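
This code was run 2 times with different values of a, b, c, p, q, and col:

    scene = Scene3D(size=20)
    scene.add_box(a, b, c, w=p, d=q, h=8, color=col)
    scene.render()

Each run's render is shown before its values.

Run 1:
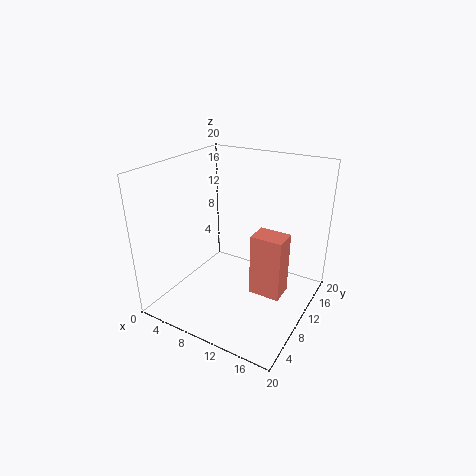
a = 14, b = 6, c = 5, p = 4, q = 3, col = 'salmon'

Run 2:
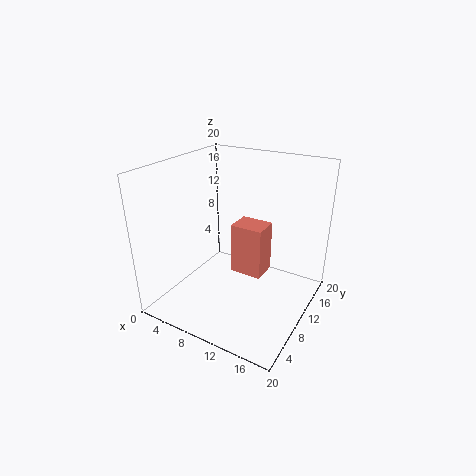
a = 7, b = 13, c = 2, p = 5, q = 4, col = 'salmon'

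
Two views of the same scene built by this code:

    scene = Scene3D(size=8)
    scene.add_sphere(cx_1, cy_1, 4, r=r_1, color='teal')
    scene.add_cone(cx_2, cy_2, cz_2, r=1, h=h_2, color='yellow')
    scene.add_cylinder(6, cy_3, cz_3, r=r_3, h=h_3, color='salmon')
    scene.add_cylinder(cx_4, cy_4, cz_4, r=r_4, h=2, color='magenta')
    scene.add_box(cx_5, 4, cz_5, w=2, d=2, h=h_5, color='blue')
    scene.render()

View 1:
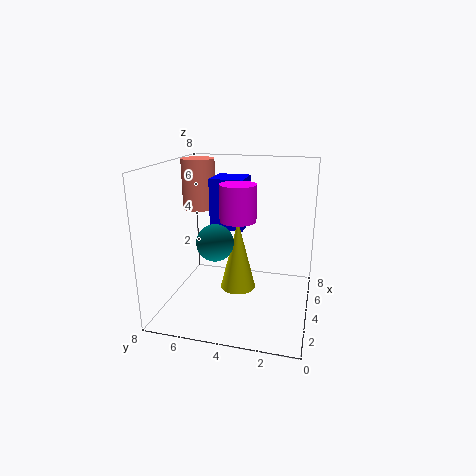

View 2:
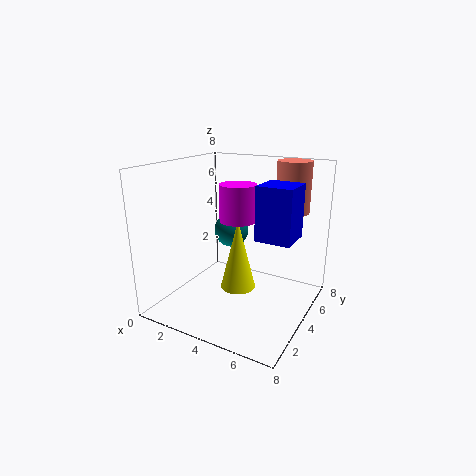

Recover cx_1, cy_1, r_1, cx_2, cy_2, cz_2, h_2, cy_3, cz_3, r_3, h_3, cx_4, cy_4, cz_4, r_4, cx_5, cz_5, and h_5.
cx_1 = 3
cy_1 = 5
r_1 = 1
cx_2 = 4
cy_2 = 4
cz_2 = 1
h_2 = 4
cy_3 = 7
cz_3 = 5
r_3 = 1
h_3 = 3
cx_4 = 4
cy_4 = 4
cz_4 = 5
r_4 = 1
cx_5 = 5
cz_5 = 4
h_5 = 3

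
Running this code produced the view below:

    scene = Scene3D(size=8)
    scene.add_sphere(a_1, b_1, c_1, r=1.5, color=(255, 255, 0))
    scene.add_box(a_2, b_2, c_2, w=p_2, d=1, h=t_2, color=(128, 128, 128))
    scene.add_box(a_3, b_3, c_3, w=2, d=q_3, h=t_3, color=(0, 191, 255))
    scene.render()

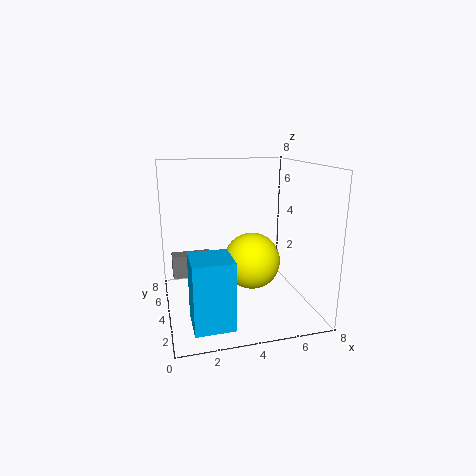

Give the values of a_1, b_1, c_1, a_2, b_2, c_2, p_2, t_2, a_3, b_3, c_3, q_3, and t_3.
a_1 = 4.5; b_1 = 3; c_1 = 3; a_2 = 0.5; b_2 = 7; c_2 = 0.5; p_2 = 2.5; t_2 = 1.5; a_3 = 1; b_3 = 0.5; c_3 = 0.5; q_3 = 2; t_3 = 3.5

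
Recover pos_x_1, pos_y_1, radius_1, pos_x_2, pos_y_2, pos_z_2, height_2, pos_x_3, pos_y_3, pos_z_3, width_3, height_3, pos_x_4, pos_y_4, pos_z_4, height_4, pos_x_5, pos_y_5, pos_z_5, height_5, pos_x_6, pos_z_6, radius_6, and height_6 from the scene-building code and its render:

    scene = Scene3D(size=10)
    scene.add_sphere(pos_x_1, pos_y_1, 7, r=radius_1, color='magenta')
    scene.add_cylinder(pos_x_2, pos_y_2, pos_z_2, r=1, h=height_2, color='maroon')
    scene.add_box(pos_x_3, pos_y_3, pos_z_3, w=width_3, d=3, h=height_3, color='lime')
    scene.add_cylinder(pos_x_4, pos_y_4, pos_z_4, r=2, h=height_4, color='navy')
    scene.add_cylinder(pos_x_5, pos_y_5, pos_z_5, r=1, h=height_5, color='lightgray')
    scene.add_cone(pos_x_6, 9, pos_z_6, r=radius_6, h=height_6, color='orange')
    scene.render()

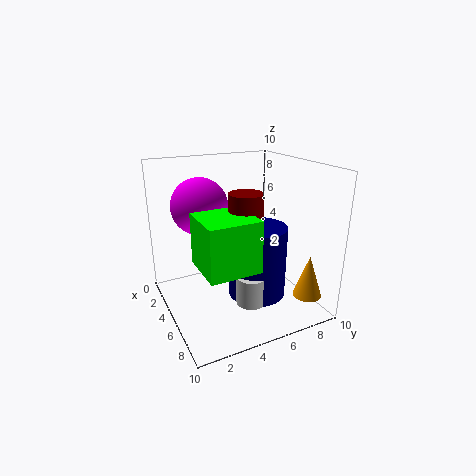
pos_x_1 = 3; pos_y_1 = 3; radius_1 = 2; pos_x_2 = 8; pos_y_2 = 4; pos_z_2 = 6; height_2 = 3; pos_x_3 = 7; pos_y_3 = 1; pos_z_3 = 5; width_3 = 3; height_3 = 3; pos_x_4 = 6; pos_y_4 = 6; pos_z_4 = 1; height_4 = 5; pos_x_5 = 7; pos_y_5 = 5; pos_z_5 = 1; height_5 = 2; pos_x_6 = 8; pos_z_6 = 1; radius_6 = 1; height_6 = 3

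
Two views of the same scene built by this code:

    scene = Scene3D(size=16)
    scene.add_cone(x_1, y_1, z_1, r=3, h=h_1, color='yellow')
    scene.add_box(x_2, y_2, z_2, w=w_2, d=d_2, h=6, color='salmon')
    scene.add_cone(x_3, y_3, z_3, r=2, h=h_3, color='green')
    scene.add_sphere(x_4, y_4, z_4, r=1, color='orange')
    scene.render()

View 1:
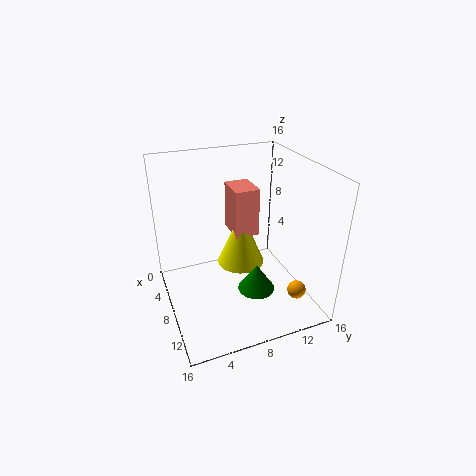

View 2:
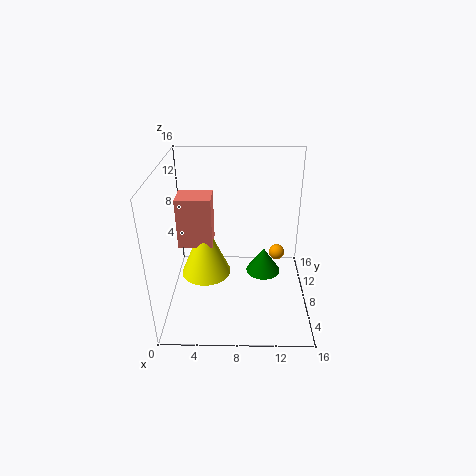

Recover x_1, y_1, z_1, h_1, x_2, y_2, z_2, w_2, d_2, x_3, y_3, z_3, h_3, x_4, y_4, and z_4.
x_1 = 4
y_1 = 10
z_1 = 2
h_1 = 7
x_2 = 1
y_2 = 9
z_2 = 6
w_2 = 4
d_2 = 3
x_3 = 11
y_3 = 9
z_3 = 3
h_3 = 3
x_4 = 13
y_4 = 13
z_4 = 3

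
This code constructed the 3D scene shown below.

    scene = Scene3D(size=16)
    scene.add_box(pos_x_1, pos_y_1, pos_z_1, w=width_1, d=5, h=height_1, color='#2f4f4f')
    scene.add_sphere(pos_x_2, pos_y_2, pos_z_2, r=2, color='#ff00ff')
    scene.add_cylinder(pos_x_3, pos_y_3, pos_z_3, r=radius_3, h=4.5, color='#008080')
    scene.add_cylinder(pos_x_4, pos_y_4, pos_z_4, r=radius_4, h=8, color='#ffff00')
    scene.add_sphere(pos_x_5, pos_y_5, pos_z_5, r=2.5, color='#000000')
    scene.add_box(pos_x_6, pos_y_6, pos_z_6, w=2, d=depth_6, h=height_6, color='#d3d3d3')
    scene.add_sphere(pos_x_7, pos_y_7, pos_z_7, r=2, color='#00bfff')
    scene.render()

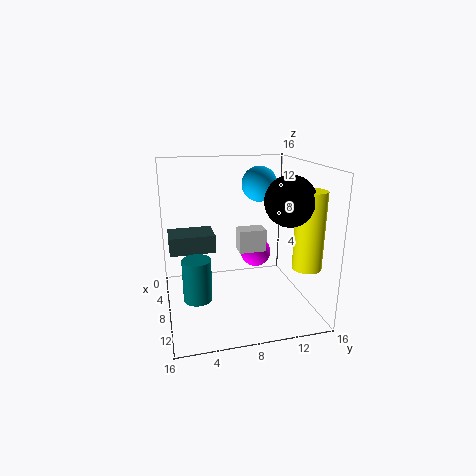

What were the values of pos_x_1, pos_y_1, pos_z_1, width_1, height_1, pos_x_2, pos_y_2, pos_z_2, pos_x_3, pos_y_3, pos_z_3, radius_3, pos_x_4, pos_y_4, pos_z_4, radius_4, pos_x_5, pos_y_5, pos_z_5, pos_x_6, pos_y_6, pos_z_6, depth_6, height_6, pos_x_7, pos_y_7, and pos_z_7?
pos_x_1 = 4.5, pos_y_1 = 0.5, pos_z_1 = 6.5, width_1 = 3.5, height_1 = 2, pos_x_2 = 2, pos_y_2 = 12, pos_z_2 = 3.5, pos_x_3 = 10.5, pos_y_3 = 3, pos_z_3 = 2.5, radius_3 = 1.5, pos_x_4 = 13, pos_y_4 = 14, pos_z_4 = 6, radius_4 = 1.5, pos_x_5 = 12.5, pos_y_5 = 12, pos_z_5 = 13, pos_x_6 = 7, pos_y_6 = 8, pos_z_6 = 6.5, depth_6 = 3, height_6 = 2.5, pos_x_7 = 6, pos_y_7 = 11, pos_z_7 = 13.5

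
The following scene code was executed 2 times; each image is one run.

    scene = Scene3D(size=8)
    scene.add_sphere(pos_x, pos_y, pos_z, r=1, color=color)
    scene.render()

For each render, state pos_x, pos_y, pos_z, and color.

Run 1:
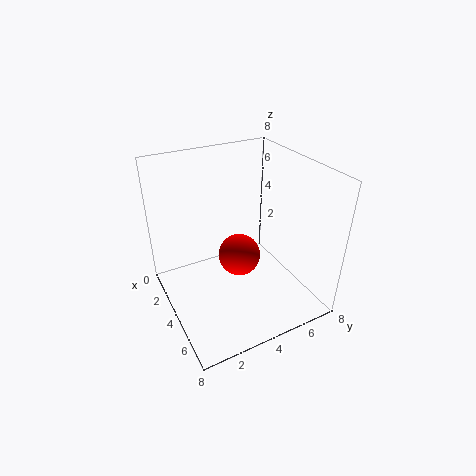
pos_x = 6
pos_y = 3
pos_z = 4.5
color = 'red'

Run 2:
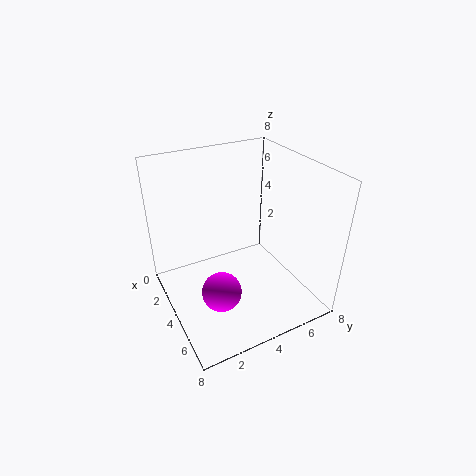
pos_x = 6
pos_y = 2
pos_z = 2.5
color = 'magenta'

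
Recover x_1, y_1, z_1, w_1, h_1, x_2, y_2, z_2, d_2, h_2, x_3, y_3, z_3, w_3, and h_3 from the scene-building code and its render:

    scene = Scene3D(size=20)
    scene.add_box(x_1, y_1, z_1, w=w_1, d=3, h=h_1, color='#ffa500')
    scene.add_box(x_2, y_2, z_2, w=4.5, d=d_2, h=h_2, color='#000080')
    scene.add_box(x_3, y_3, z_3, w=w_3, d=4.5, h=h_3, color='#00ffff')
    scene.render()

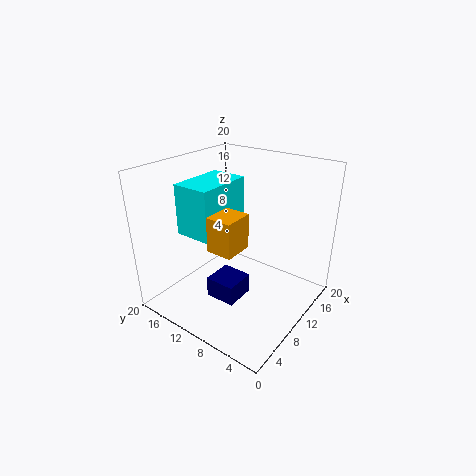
x_1 = 1
y_1 = 4.5
z_1 = 13
w_1 = 3.5
h_1 = 4
x_2 = 7
y_2 = 9
z_2 = 0.5
d_2 = 4.5
h_2 = 3
x_3 = 1.5
y_3 = 8
z_3 = 13.5
w_3 = 7
h_3 = 6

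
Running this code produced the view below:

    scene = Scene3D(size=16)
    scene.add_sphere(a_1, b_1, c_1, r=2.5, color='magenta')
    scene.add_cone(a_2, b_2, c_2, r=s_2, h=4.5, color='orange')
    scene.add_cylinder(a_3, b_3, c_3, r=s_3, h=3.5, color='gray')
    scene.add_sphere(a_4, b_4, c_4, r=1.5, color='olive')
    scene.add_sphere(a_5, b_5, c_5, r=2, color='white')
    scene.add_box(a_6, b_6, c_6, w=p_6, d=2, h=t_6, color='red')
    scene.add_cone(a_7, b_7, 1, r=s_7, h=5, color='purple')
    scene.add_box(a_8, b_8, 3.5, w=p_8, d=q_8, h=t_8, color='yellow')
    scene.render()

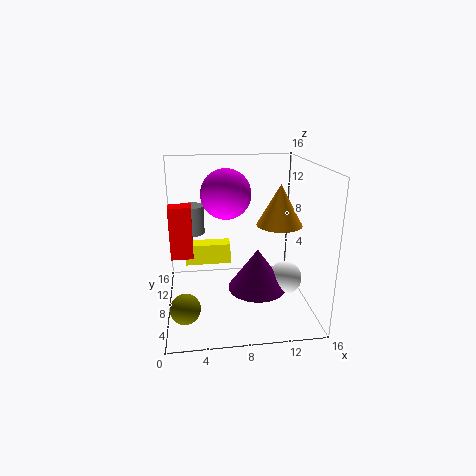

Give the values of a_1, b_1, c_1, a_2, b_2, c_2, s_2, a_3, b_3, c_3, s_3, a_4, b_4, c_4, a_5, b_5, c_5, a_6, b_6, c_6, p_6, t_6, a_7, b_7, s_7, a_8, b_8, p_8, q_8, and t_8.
a_1 = 6.5
b_1 = 6
c_1 = 13.5
a_2 = 12.5
b_2 = 7.5
c_2 = 9.5
s_2 = 2.5
a_3 = 3
b_3 = 13
c_3 = 7
s_3 = 1.5
a_4 = 2
b_4 = 2.5
c_4 = 3
a_5 = 14
b_5 = 9
c_5 = 2
a_6 = 0.5
b_6 = 8.5
c_6 = 5.5
p_6 = 2.5
t_6 = 6
a_7 = 10.5
b_7 = 9
s_7 = 3.5
a_8 = 2
b_8 = 11
p_8 = 5.5
q_8 = 2
t_8 = 2.5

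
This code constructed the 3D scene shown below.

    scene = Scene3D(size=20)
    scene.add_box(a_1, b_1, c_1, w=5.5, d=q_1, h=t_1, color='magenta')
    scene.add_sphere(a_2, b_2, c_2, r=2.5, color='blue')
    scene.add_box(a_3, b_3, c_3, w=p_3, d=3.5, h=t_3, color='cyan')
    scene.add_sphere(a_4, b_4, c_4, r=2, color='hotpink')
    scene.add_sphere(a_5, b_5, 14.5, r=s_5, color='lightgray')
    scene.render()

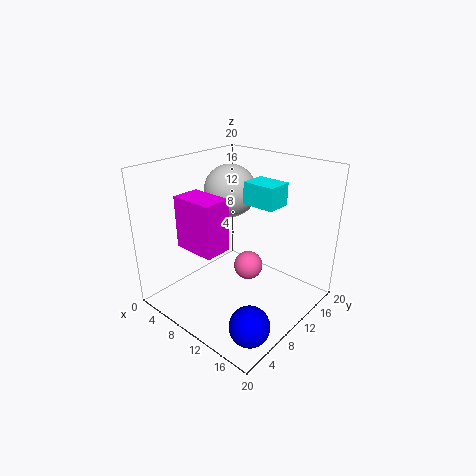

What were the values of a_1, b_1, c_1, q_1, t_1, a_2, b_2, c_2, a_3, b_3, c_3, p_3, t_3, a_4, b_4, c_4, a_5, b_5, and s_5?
a_1 = 7; b_1 = 2; c_1 = 11; q_1 = 3.5; t_1 = 6.5; a_2 = 17.5; b_2 = 3.5; c_2 = 3; a_3 = 10.5; b_3 = 10.5; c_3 = 15; p_3 = 4.5; t_3 = 3; a_4 = 11.5; b_4 = 10.5; c_4 = 6; a_5 = 4.5; b_5 = 14.5; s_5 = 4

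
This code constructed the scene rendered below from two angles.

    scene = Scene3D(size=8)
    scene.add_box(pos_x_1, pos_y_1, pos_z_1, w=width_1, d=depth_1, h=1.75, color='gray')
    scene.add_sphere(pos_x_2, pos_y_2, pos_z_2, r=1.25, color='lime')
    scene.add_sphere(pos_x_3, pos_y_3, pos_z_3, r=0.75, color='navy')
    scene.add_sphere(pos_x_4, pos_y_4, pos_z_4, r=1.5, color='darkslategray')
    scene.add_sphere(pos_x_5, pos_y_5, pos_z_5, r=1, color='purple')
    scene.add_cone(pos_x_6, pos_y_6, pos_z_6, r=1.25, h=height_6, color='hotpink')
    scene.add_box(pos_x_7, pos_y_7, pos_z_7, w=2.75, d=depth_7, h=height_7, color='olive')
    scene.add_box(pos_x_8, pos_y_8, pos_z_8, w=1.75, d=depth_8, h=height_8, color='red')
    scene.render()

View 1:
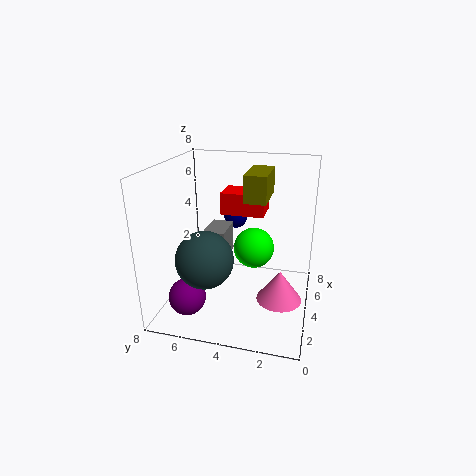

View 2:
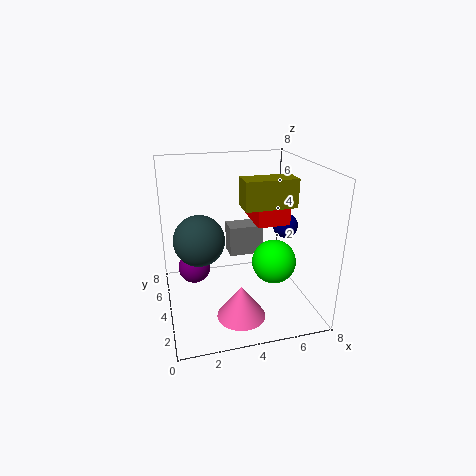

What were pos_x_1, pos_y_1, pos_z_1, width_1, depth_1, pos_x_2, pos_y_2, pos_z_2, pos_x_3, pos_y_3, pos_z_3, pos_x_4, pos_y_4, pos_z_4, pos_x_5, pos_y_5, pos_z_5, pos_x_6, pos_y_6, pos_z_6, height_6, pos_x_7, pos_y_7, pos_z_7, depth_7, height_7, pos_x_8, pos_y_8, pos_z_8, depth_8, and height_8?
pos_x_1 = 3.75; pos_y_1 = 4.75; pos_z_1 = 2.5; width_1 = 2; depth_1 = 1.25; pos_x_2 = 6; pos_y_2 = 3.5; pos_z_2 = 2.5; pos_x_3 = 7.25; pos_y_3 = 5; pos_z_3 = 4; pos_x_4 = 2; pos_y_4 = 5.25; pos_z_4 = 3.5; pos_x_5 = 1.75; pos_y_5 = 6.25; pos_z_5 = 1.25; pos_x_6 = 3.5; pos_y_6 = 1.5; pos_z_6 = 0.75; height_6 = 1.75; pos_x_7 = 4; pos_y_7 = 2.5; pos_z_7 = 6; depth_7 = 1.25; height_7 = 1.5; pos_x_8 = 4.75; pos_y_8 = 2.75; pos_z_8 = 5; depth_8 = 2.5; height_8 = 1.25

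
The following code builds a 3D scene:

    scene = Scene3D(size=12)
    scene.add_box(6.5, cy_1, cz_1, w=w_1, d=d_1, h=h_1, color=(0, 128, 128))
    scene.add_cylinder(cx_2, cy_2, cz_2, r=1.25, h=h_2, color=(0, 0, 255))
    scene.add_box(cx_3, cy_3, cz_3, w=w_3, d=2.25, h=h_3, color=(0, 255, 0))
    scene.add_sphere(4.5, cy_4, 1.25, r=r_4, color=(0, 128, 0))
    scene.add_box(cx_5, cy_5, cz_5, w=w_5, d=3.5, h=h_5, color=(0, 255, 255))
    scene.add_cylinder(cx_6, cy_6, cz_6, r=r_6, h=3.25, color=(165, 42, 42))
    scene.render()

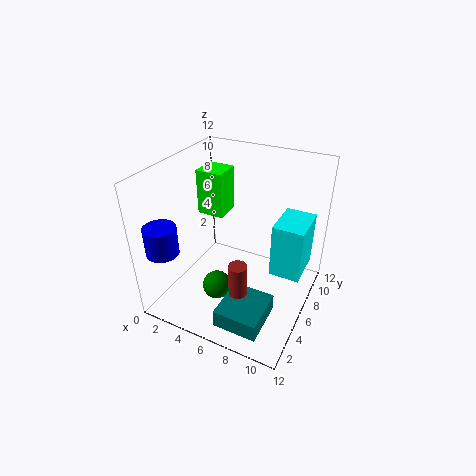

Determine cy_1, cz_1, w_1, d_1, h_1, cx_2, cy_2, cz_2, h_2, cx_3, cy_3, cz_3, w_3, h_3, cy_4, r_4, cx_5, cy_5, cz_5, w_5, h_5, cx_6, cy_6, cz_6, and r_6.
cy_1 = 0.75, cz_1 = 1, w_1 = 3.5, d_1 = 3.75, h_1 = 1.5, cx_2 = 2, cy_2 = 1.25, cz_2 = 6.25, h_2 = 2.25, cx_3 = 2.25, cy_3 = 6, cz_3 = 7.5, w_3 = 2.25, h_3 = 3.75, cy_4 = 4.75, r_4 = 1.25, cx_5 = 9, cy_5 = 5.75, cz_5 = 3.5, w_5 = 2.5, h_5 = 4.5, cx_6 = 7.25, cy_6 = 3.5, cz_6 = 2, r_6 = 0.75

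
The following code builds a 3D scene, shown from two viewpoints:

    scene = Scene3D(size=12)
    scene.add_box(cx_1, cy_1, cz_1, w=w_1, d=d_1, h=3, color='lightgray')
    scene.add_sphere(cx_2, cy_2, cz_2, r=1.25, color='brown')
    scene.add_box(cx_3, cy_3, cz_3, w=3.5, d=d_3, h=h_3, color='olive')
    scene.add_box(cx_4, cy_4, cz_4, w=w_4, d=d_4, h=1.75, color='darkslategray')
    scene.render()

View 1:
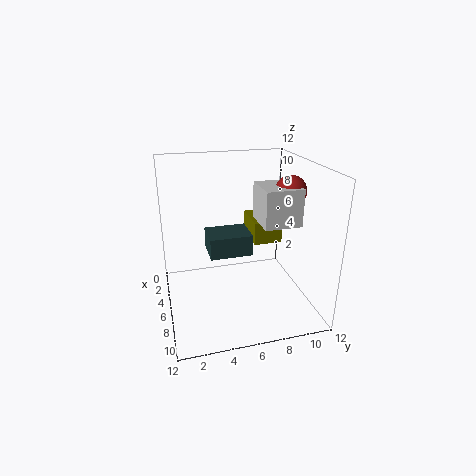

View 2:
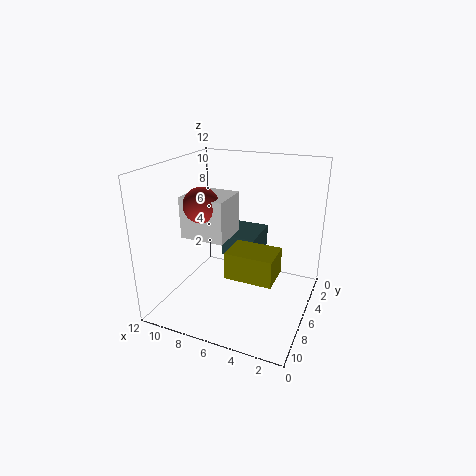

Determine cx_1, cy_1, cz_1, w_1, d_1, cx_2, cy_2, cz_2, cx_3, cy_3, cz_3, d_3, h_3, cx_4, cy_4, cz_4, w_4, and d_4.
cx_1 = 5.25
cy_1 = 7.5
cz_1 = 7.5
w_1 = 3.25
d_1 = 3
cx_2 = 7
cy_2 = 10
cz_2 = 10
cx_3 = 1.75
cy_3 = 7.75
cz_3 = 4.75
d_3 = 2.5
h_3 = 2
cx_4 = 4.25
cy_4 = 3.5
cz_4 = 4.75
w_4 = 2.75
d_4 = 3.5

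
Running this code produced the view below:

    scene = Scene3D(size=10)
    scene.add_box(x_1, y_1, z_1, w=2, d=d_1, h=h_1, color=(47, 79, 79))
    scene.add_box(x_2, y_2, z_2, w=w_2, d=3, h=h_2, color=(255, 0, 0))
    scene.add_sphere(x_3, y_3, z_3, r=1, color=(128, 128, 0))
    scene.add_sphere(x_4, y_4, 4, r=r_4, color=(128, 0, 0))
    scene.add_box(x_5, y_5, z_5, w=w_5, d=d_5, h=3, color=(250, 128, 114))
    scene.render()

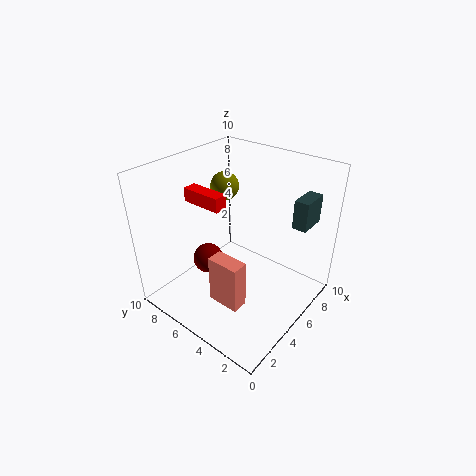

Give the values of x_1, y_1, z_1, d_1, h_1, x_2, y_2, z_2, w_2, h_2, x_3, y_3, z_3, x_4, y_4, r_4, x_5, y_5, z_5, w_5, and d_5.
x_1 = 7, y_1 = 1, z_1 = 6, d_1 = 1, h_1 = 2, x_2 = 4, y_2 = 6, z_2 = 7, w_2 = 1, h_2 = 1, x_3 = 6, y_3 = 7, z_3 = 8, x_4 = 3, y_4 = 6, r_4 = 1, x_5 = 1, y_5 = 2, z_5 = 3, w_5 = 1, d_5 = 2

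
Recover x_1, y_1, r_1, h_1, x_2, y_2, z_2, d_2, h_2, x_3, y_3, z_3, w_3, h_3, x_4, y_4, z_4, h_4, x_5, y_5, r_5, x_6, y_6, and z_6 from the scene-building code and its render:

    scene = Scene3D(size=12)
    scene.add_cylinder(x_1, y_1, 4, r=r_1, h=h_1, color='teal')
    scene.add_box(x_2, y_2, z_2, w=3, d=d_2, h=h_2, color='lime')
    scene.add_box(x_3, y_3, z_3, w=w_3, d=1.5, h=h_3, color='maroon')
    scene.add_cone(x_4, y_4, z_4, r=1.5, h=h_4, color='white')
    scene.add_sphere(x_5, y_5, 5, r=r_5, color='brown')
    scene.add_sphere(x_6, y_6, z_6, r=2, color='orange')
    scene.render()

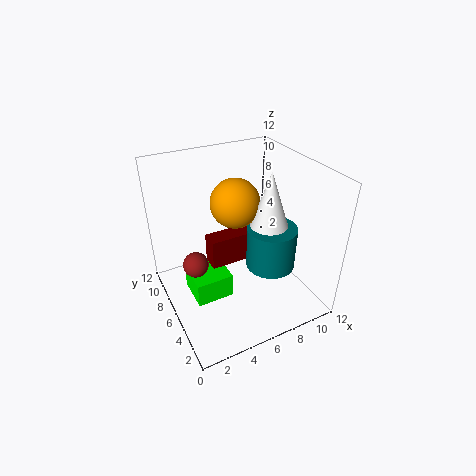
x_1 = 8; y_1 = 4; r_1 = 2; h_1 = 3.5; x_2 = 1.5; y_2 = 4; z_2 = 2; d_2 = 3; h_2 = 2; x_3 = 3.5; y_3 = 5.5; z_3 = 4; w_3 = 4; h_3 = 2.5; x_4 = 8; y_4 = 4.5; z_4 = 7.5; h_4 = 4.5; x_5 = 2; y_5 = 5.5; r_5 = 1; x_6 = 6; y_6 = 6.5; z_6 = 9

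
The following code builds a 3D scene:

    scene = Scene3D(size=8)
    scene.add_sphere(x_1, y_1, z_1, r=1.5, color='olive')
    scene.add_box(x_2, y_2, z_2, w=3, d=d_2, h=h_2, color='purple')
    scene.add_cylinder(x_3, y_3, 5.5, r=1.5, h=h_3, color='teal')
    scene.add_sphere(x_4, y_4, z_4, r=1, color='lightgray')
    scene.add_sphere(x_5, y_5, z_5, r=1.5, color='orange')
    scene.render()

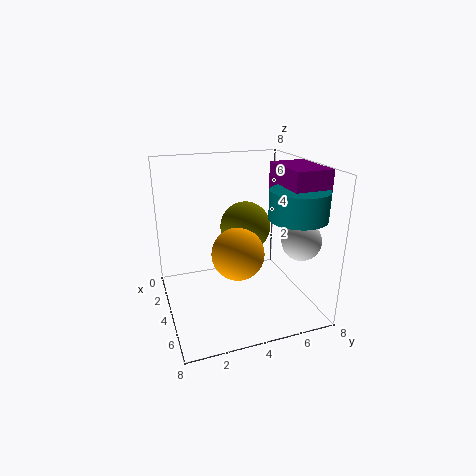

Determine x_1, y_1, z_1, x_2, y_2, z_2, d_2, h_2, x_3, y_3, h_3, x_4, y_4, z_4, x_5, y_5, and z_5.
x_1 = 2.5; y_1 = 5; z_1 = 4; x_2 = 3.5; y_2 = 6; z_2 = 6; d_2 = 2; h_2 = 2; x_3 = 6; y_3 = 6.5; h_3 = 1.5; x_4 = 6.5; y_4 = 6.5; z_4 = 4.5; x_5 = 4; y_5 = 4; z_5 = 3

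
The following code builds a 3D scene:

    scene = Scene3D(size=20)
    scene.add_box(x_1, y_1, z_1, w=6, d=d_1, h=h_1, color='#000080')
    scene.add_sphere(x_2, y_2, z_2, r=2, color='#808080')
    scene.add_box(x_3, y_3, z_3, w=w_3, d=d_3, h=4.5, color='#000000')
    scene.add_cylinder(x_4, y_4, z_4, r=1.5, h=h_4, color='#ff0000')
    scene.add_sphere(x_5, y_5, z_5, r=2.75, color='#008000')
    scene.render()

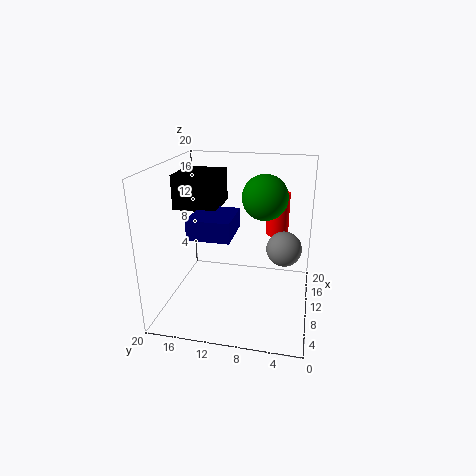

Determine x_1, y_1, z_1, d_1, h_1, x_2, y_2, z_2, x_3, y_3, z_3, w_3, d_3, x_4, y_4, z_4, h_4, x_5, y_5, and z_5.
x_1 = 3
y_1 = 9.5
z_1 = 12.25
d_1 = 5.25
h_1 = 2.5
x_2 = 3.75
y_2 = 3.25
z_2 = 12
x_3 = 7
y_3 = 12.25
z_3 = 14.5
w_3 = 6.25
d_3 = 5.75
x_4 = 11
y_4 = 4.75
z_4 = 10.75
h_4 = 5.75
x_5 = 6.75
y_5 = 6
z_5 = 17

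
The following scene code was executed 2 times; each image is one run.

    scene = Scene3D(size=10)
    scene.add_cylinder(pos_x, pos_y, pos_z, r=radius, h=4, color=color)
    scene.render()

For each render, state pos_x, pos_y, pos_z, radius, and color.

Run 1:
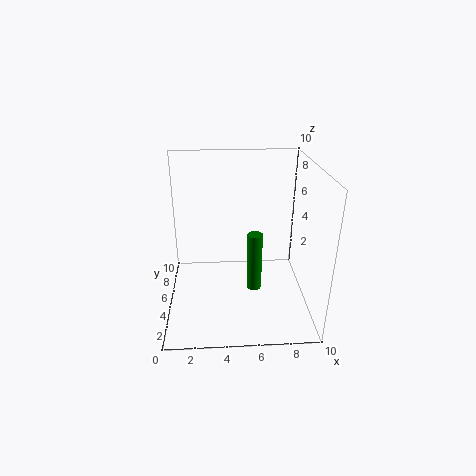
pos_x = 6
pos_y = 3.5
pos_z = 2
radius = 0.5
color = 'green'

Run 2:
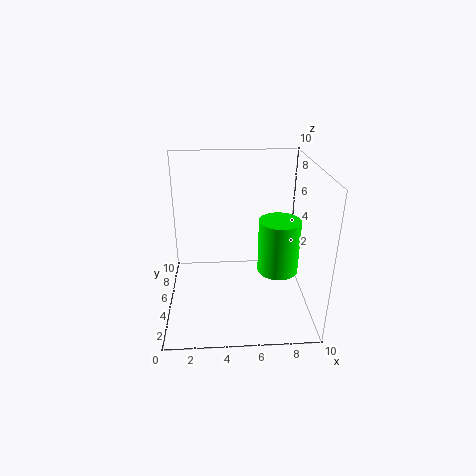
pos_x = 8
pos_y = 5.5
pos_z = 2
radius = 1.5
color = 'lime'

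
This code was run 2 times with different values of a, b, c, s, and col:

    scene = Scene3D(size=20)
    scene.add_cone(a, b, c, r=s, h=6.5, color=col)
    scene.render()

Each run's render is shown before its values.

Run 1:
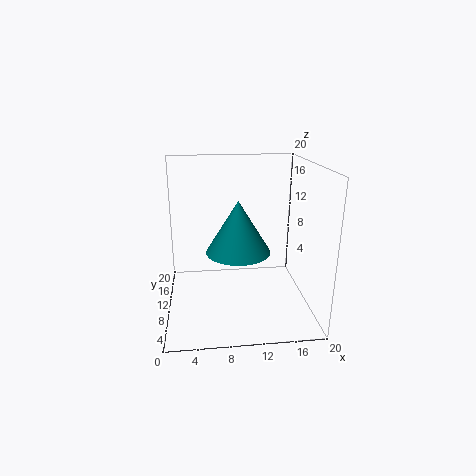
a = 9.5; b = 5.5; c = 10; s = 4; col = 'teal'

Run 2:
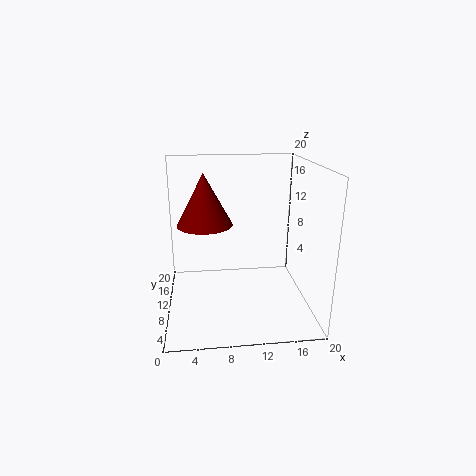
a = 5.5; b = 7.5; c = 13; s = 3.5; col = 'maroon'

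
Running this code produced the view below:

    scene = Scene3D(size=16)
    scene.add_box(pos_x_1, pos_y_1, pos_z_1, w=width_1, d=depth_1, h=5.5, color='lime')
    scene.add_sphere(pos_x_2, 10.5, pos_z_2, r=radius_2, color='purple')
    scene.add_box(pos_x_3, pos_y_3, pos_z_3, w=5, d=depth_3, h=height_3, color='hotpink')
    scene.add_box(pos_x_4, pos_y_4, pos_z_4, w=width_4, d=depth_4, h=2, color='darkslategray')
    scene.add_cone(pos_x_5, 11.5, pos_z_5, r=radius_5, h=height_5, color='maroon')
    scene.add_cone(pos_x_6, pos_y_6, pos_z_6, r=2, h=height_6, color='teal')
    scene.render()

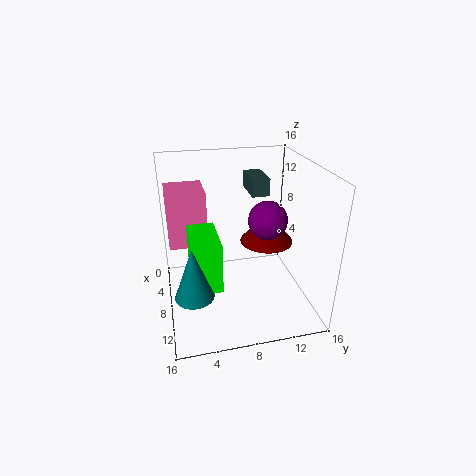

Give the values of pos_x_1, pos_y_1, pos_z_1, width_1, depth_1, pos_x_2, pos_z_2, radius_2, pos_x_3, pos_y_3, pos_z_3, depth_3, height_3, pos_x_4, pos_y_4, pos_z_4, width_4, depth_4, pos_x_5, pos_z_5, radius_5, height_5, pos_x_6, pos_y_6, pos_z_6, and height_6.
pos_x_1 = 6.5, pos_y_1 = 2.5, pos_z_1 = 4, width_1 = 5.5, depth_1 = 3, pos_x_2 = 10.5, pos_z_2 = 11, radius_2 = 2, pos_x_3 = 0.5, pos_y_3 = 0.5, pos_z_3 = 6, depth_3 = 4.5, height_3 = 6.5, pos_x_4 = 2.5, pos_y_4 = 10, pos_z_4 = 12, width_4 = 4, depth_4 = 2, pos_x_5 = 7.5, pos_z_5 = 7, radius_5 = 3, height_5 = 3.5, pos_x_6 = 12, pos_y_6 = 2.5, pos_z_6 = 4, height_6 = 5.5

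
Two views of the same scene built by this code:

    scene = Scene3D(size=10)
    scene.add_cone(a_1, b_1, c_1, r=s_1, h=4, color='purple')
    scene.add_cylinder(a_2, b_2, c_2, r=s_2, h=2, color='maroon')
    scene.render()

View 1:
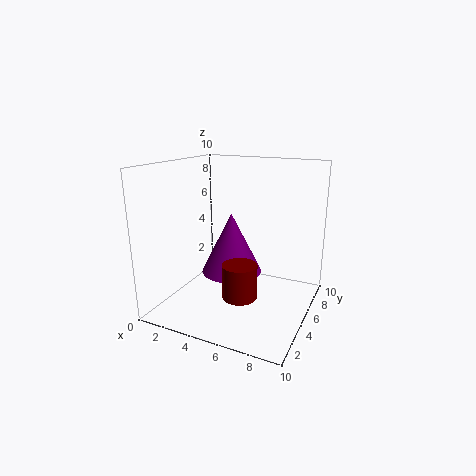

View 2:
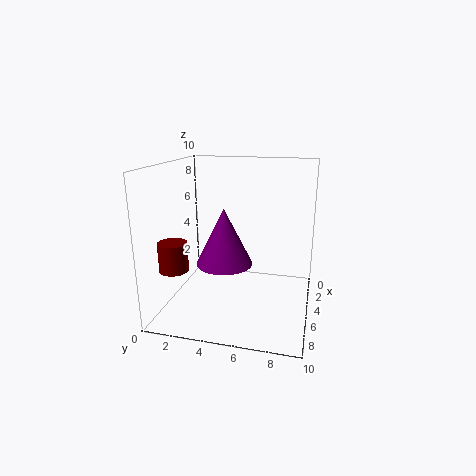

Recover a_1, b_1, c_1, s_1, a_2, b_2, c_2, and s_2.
a_1 = 5, b_1 = 4, c_1 = 3, s_1 = 2, a_2 = 7, b_2 = 1, c_2 = 3, s_2 = 1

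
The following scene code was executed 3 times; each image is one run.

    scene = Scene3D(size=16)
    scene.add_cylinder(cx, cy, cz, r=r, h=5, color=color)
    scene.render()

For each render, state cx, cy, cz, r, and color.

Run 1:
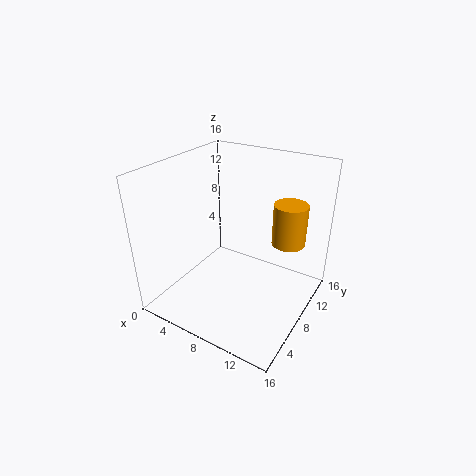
cx = 12, cy = 13, cz = 6, r = 2, color = 'orange'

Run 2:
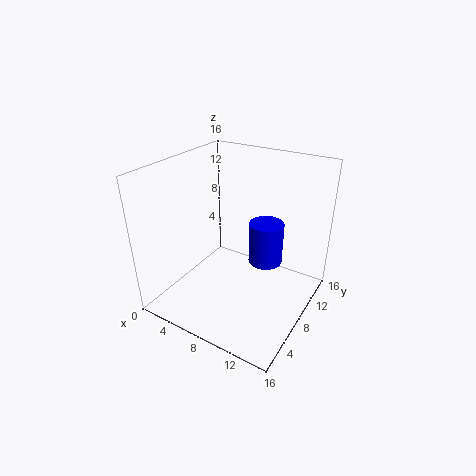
cx = 10, cy = 11, cz = 4, r = 2, color = 'blue'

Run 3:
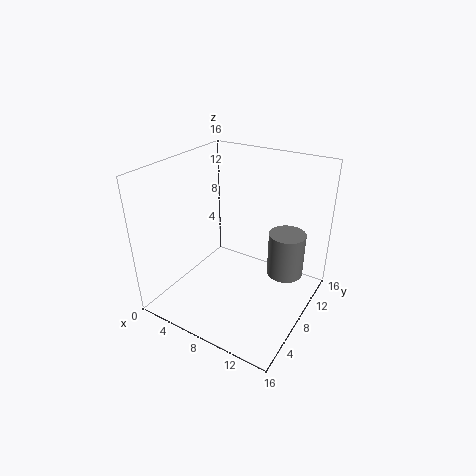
cx = 13, cy = 10, cz = 4, r = 2, color = 'gray'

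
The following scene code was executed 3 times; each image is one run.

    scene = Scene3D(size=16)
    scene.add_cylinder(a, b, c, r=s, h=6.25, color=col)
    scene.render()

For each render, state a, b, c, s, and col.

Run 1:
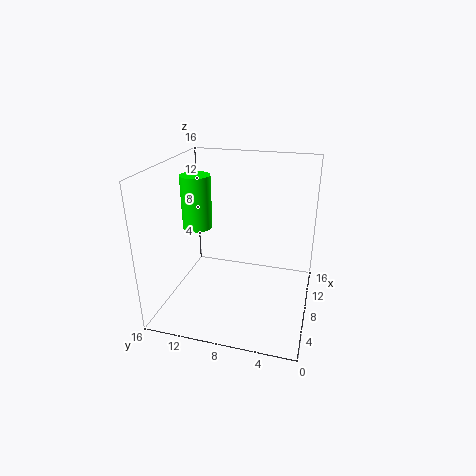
a = 9.75; b = 13.5; c = 8; s = 1.75; col = 'lime'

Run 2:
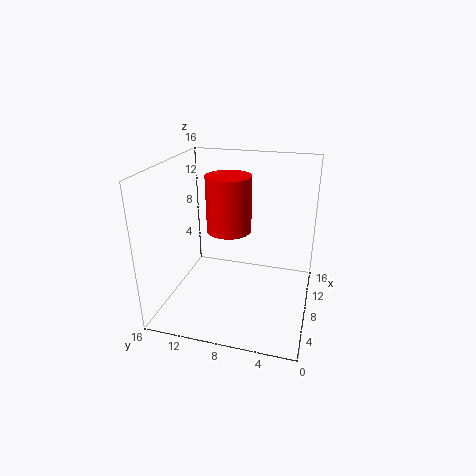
a = 8.75; b = 9.25; c = 8.5; s = 2.5; col = 'red'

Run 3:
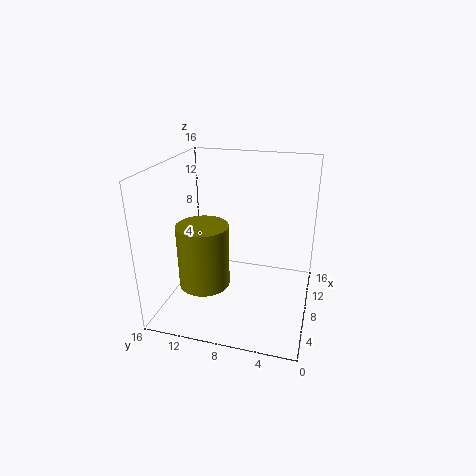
a = 2.75; b = 10; c = 5.25; s = 2.5; col = 'olive'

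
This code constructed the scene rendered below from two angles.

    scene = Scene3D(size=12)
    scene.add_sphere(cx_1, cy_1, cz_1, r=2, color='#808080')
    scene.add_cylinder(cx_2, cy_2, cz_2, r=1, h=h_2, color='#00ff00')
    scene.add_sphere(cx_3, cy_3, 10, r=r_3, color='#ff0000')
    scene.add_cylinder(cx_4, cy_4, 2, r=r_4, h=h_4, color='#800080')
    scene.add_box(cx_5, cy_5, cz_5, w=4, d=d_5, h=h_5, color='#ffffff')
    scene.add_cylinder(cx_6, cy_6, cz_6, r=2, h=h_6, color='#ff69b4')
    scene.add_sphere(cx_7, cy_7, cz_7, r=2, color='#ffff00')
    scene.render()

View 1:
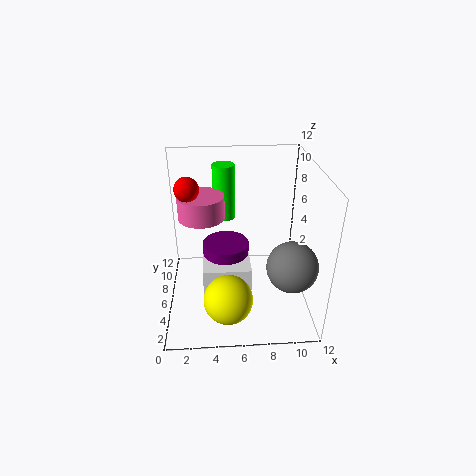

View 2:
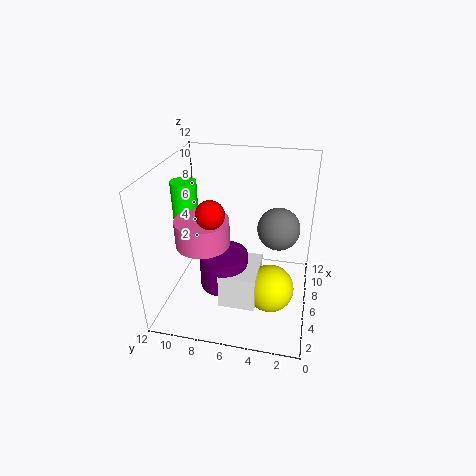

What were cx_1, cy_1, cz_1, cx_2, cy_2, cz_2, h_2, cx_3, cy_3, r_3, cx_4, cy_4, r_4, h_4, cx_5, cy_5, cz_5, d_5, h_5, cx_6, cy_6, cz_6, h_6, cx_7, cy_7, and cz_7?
cx_1 = 10
cy_1 = 3
cz_1 = 5
cx_2 = 5
cy_2 = 10
cz_2 = 6
h_2 = 5
cx_3 = 2
cy_3 = 7
r_3 = 1
cx_4 = 5
cy_4 = 7
r_4 = 2
h_4 = 3
cx_5 = 3
cy_5 = 4
cz_5 = 1
d_5 = 3
h_5 = 3
cx_6 = 3
cy_6 = 8
cz_6 = 7
h_6 = 2
cx_7 = 5
cy_7 = 3
cz_7 = 2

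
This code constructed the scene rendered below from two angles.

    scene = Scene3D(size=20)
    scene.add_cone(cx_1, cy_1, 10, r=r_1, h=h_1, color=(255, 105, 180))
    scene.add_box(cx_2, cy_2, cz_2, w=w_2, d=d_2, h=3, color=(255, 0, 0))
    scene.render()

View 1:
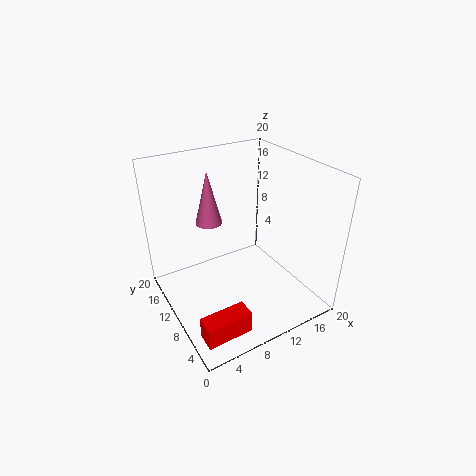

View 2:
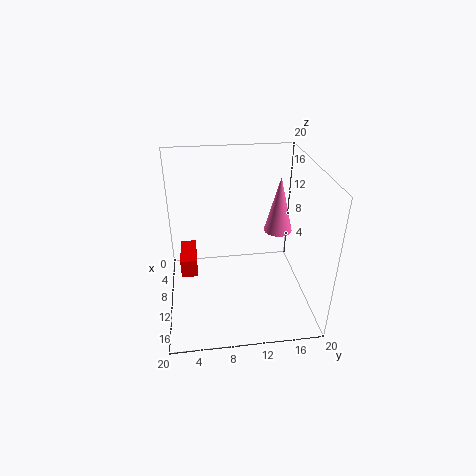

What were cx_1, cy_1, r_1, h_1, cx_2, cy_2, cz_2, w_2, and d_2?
cx_1 = 8.5
cy_1 = 16
r_1 = 2
h_1 = 8
cx_2 = 1
cy_2 = 1.5
cz_2 = 1.5
w_2 = 6
d_2 = 2.5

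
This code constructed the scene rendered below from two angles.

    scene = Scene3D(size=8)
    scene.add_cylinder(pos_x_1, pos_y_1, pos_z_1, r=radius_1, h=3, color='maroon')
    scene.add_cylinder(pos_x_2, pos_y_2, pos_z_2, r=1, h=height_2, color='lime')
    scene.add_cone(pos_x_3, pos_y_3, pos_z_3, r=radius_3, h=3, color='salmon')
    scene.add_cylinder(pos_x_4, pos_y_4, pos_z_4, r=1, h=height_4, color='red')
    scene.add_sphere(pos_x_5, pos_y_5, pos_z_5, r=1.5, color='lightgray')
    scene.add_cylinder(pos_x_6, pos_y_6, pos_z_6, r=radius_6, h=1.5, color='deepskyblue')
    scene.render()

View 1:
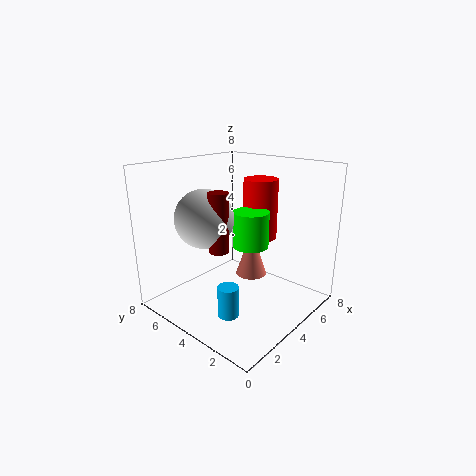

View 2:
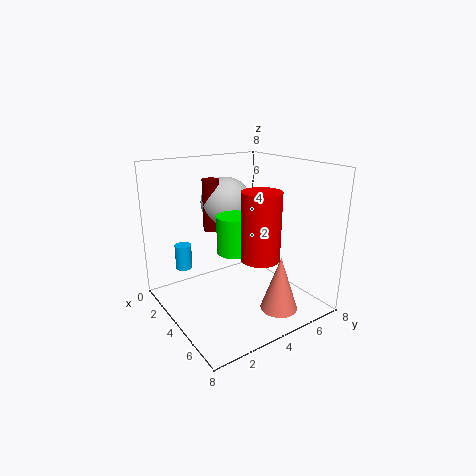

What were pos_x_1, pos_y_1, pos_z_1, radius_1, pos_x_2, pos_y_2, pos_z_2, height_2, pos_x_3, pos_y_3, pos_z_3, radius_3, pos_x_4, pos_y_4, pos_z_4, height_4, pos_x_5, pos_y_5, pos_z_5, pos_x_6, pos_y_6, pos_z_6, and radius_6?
pos_x_1 = 2; pos_y_1 = 3.5; pos_z_1 = 4; radius_1 = 0.5; pos_x_2 = 4.5; pos_y_2 = 3.5; pos_z_2 = 3.5; height_2 = 2; pos_x_3 = 6.5; pos_y_3 = 5; pos_z_3 = 0.5; radius_3 = 1; pos_x_4 = 6; pos_y_4 = 4; pos_z_4 = 3.5; height_4 = 3.5; pos_x_5 = 2; pos_y_5 = 4.5; pos_z_5 = 5.5; pos_x_6 = 1; pos_y_6 = 2; pos_z_6 = 1.5; radius_6 = 0.5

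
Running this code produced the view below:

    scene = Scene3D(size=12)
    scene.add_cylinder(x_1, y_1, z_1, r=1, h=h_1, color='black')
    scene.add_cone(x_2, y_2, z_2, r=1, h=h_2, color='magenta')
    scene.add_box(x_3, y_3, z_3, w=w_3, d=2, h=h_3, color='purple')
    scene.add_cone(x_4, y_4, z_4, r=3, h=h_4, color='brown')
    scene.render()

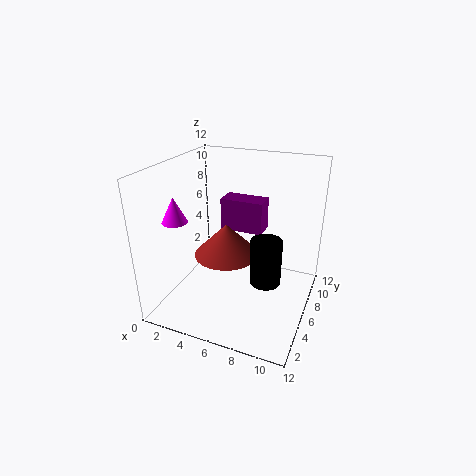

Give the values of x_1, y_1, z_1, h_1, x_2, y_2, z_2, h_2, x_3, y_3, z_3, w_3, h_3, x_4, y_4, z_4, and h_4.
x_1 = 10, y_1 = 1, z_1 = 6, h_1 = 3, x_2 = 2, y_2 = 3, z_2 = 8, h_2 = 2, x_3 = 3, y_3 = 9, z_3 = 5, w_3 = 4, h_3 = 3, x_4 = 4, y_4 = 8, z_4 = 3, h_4 = 3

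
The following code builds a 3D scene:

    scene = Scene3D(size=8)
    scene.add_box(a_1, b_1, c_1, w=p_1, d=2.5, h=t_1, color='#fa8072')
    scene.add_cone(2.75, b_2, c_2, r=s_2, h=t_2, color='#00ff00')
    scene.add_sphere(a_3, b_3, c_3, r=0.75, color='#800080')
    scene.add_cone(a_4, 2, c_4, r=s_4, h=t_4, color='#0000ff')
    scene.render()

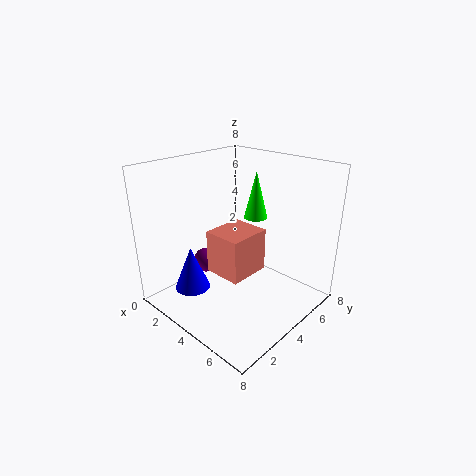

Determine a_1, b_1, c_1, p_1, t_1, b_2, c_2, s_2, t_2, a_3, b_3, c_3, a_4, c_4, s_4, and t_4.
a_1 = 2.5
b_1 = 3
c_1 = 1.75
p_1 = 2.25
t_1 = 2.5
b_2 = 7
c_2 = 4
s_2 = 0.75
t_2 = 3
a_3 = 1.5
b_3 = 3.75
c_3 = 1.75
a_4 = 2.25
c_4 = 1
s_4 = 1
t_4 = 2.5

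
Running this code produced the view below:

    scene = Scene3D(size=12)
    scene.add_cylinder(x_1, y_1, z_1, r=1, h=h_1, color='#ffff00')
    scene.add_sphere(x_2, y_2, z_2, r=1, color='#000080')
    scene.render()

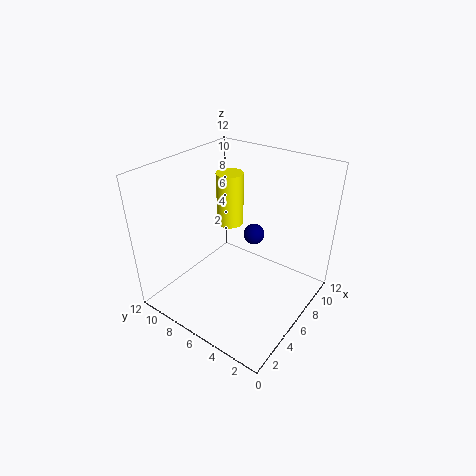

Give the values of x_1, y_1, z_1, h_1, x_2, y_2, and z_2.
x_1 = 5, y_1 = 6, z_1 = 8, h_1 = 4, x_2 = 10, y_2 = 7, z_2 = 4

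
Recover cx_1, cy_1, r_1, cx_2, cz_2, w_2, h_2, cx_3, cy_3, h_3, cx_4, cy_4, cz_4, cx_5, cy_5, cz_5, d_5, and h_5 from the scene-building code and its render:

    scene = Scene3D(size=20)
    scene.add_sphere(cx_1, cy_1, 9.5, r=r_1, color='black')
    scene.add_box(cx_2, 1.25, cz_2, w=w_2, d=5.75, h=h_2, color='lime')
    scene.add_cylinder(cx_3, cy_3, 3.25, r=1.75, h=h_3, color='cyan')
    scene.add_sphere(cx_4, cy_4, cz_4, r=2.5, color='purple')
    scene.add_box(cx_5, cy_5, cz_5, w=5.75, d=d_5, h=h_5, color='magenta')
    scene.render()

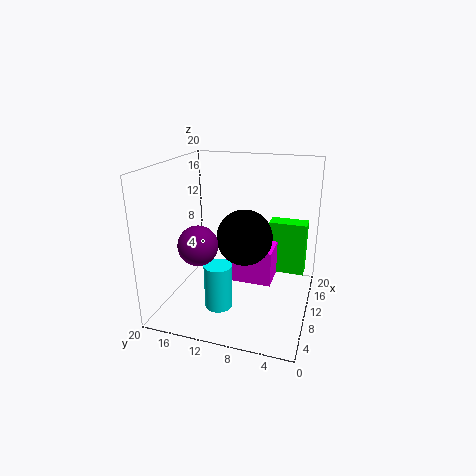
cx_1 = 11.5
cy_1 = 9.5
r_1 = 4
cx_2 = 16
cz_2 = 2.25
w_2 = 2.75
h_2 = 8.25
cx_3 = 3.5
cy_3 = 10.5
h_3 = 5.75
cx_4 = 4
cy_4 = 13.25
cz_4 = 11
cx_5 = 11.25
cy_5 = 5.5
cz_5 = 2.25
d_5 = 6.75
h_5 = 5.25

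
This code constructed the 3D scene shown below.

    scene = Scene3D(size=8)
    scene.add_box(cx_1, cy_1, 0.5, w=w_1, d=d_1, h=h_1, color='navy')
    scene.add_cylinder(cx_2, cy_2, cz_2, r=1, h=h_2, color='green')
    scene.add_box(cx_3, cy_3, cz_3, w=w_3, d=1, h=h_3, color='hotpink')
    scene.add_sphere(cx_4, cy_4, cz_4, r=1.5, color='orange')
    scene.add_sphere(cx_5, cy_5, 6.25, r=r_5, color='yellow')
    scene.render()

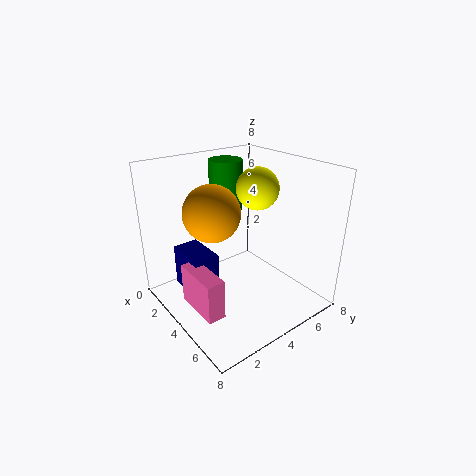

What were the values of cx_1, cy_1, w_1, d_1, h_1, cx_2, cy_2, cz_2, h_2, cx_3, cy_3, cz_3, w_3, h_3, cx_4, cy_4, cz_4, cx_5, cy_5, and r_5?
cx_1 = 1; cy_1 = 1.5; w_1 = 2.5; d_1 = 1.5; h_1 = 2.5; cx_2 = 1.5; cy_2 = 5; cz_2 = 4.75; h_2 = 3; cx_3 = 2.75; cy_3 = 1; cz_3 = 0.5; w_3 = 2.75; h_3 = 2.25; cx_4 = 3.75; cy_4 = 2.5; cz_4 = 5.75; cx_5 = 3.25; cy_5 = 6; r_5 = 1.25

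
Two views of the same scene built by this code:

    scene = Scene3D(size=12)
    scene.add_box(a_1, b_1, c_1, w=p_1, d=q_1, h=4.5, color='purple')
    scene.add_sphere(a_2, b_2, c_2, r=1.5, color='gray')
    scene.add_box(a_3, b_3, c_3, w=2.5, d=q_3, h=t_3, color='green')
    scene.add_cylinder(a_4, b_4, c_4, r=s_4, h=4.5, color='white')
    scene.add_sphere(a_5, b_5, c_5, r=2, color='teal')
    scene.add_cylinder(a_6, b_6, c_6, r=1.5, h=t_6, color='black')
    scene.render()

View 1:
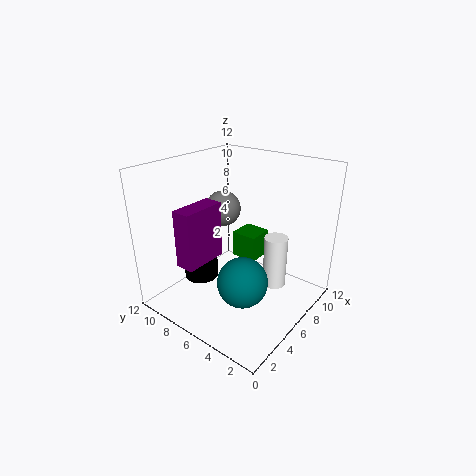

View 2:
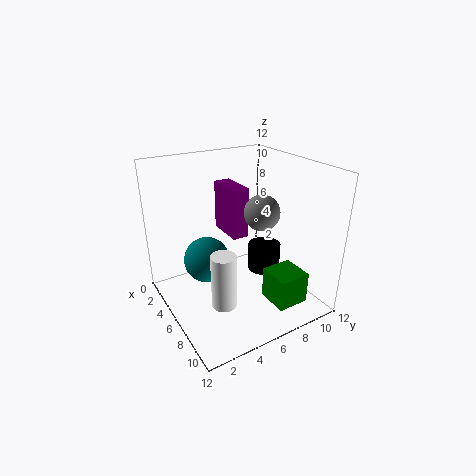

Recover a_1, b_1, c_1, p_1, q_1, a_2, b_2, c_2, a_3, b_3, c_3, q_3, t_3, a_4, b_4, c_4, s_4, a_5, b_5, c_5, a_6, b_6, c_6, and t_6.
a_1 = 1, b_1 = 6.5, c_1 = 5, p_1 = 3.5, q_1 = 1.5, a_2 = 6.5, b_2 = 8, c_2 = 8, a_3 = 9, b_3 = 6.5, c_3 = 2, q_3 = 2.5, t_3 = 2.5, a_4 = 8, b_4 = 3.5, c_4 = 1.5, s_4 = 1, a_5 = 4, b_5 = 4, c_5 = 3.5, a_6 = 5, b_6 = 9.5, c_6 = 1.5, t_6 = 2.5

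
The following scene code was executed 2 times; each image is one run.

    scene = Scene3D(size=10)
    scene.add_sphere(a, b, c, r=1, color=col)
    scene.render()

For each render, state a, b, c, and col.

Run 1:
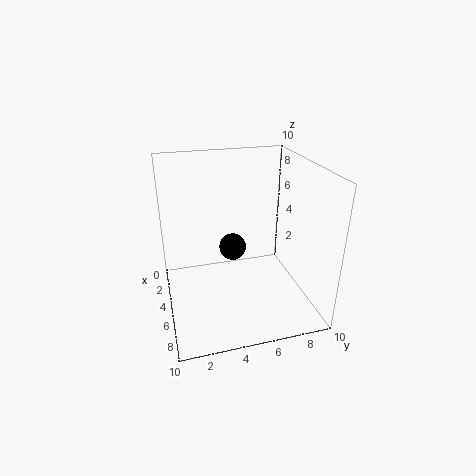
a = 3.5; b = 5; c = 3.5; col = 'black'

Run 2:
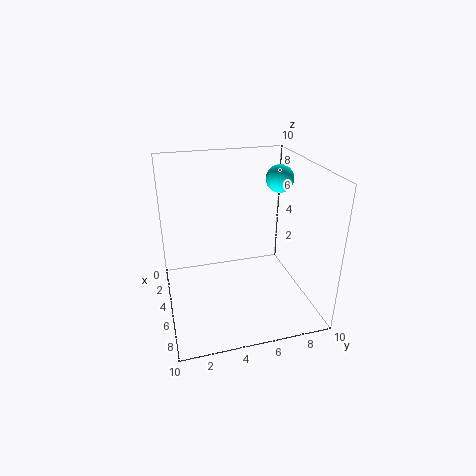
a = 3.5; b = 8.5; c = 8.5; col = 'cyan'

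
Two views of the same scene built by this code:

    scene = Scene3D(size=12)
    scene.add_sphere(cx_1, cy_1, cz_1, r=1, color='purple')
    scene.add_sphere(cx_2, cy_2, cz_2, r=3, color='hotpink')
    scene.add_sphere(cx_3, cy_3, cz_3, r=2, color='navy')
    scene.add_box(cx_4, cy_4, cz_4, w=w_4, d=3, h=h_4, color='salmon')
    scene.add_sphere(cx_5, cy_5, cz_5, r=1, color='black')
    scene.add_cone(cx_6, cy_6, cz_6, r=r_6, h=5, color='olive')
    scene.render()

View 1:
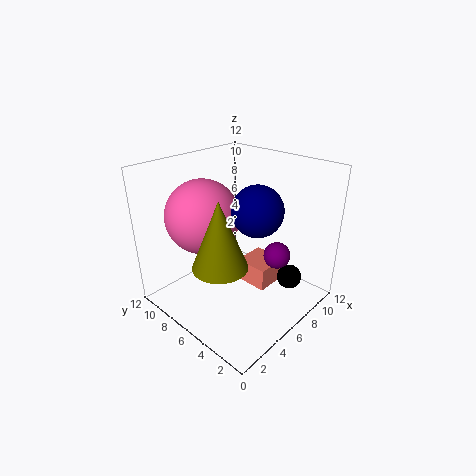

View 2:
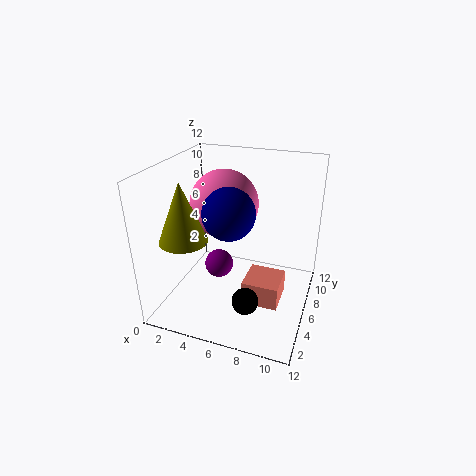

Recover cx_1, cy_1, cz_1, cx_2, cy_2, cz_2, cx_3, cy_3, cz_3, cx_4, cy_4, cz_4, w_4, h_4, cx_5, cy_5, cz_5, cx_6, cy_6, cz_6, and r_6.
cx_1 = 6, cy_1 = 2, cz_1 = 6, cx_2 = 4, cy_2 = 8, cz_2 = 8, cx_3 = 6, cy_3 = 4, cz_3 = 9, cx_4 = 7, cy_4 = 4, cz_4 = 1, w_4 = 3, h_4 = 2, cx_5 = 8, cy_5 = 2, cz_5 = 3, cx_6 = 2, cy_6 = 4, cz_6 = 6, r_6 = 2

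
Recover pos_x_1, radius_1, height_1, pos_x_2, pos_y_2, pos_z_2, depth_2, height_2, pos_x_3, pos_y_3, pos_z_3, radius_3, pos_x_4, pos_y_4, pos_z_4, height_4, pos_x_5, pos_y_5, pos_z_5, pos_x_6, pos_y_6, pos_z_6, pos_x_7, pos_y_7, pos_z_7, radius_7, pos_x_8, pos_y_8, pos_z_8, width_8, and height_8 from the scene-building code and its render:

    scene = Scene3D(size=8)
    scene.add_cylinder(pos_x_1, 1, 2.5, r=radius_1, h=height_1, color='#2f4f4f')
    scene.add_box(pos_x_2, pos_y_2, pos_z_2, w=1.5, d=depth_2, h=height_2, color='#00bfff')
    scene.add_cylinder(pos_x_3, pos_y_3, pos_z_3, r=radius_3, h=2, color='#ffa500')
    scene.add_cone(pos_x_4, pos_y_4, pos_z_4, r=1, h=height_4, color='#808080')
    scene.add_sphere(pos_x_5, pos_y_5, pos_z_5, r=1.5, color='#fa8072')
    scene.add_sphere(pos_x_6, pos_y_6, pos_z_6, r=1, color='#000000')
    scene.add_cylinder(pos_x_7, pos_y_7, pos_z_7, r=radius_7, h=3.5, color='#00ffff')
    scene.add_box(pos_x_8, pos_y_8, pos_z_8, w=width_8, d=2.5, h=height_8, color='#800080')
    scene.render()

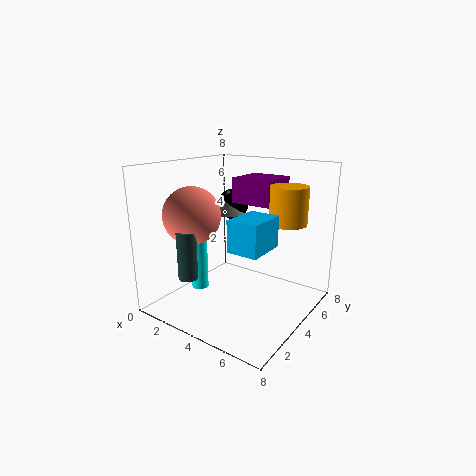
pos_x_1 = 3
radius_1 = 0.5
height_1 = 2.5
pos_x_2 = 5.5
pos_y_2 = 1
pos_z_2 = 4.5
depth_2 = 2
height_2 = 1.5
pos_x_3 = 6.5
pos_y_3 = 5
pos_z_3 = 5
radius_3 = 1
pos_x_4 = 1.5
pos_y_4 = 6.5
pos_z_4 = 4.5
height_4 = 1.5
pos_x_5 = 2.5
pos_y_5 = 2
pos_z_5 = 5.5
pos_x_6 = 1.5
pos_y_6 = 7
pos_z_6 = 5
pos_x_7 = 1.5
pos_y_7 = 3.5
pos_z_7 = 0.5
radius_7 = 0.5
pos_x_8 = 2.5
pos_y_8 = 5.5
pos_z_8 = 5.5
width_8 = 2.5
height_8 = 1.5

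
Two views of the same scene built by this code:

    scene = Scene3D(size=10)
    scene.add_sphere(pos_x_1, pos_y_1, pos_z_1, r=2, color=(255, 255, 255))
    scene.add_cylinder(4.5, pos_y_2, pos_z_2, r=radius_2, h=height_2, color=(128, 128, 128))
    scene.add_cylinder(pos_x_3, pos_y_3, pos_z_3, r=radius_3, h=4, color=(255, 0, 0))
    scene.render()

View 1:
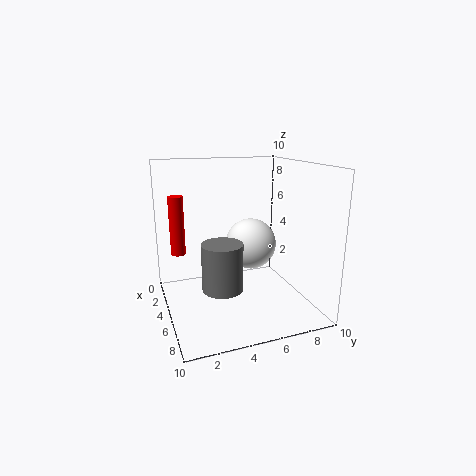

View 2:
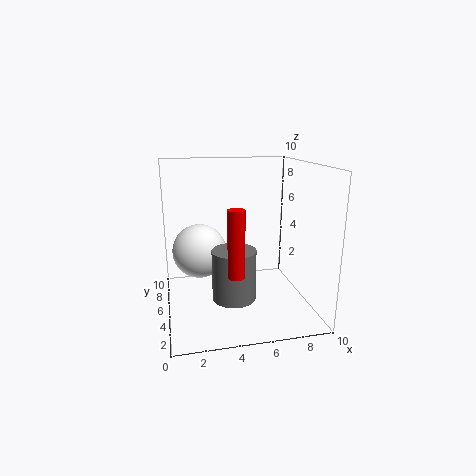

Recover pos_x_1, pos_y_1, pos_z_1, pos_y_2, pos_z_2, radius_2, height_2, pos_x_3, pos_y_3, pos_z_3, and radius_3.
pos_x_1 = 2.5; pos_y_1 = 7; pos_z_1 = 3.5; pos_y_2 = 4; pos_z_2 = 1; radius_2 = 1.5; height_2 = 3.5; pos_x_3 = 4; pos_y_3 = 1; pos_z_3 = 4; radius_3 = 0.5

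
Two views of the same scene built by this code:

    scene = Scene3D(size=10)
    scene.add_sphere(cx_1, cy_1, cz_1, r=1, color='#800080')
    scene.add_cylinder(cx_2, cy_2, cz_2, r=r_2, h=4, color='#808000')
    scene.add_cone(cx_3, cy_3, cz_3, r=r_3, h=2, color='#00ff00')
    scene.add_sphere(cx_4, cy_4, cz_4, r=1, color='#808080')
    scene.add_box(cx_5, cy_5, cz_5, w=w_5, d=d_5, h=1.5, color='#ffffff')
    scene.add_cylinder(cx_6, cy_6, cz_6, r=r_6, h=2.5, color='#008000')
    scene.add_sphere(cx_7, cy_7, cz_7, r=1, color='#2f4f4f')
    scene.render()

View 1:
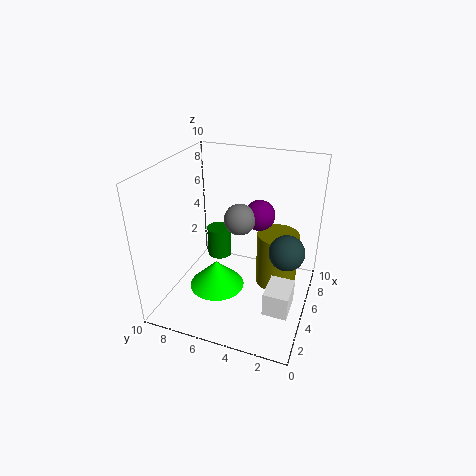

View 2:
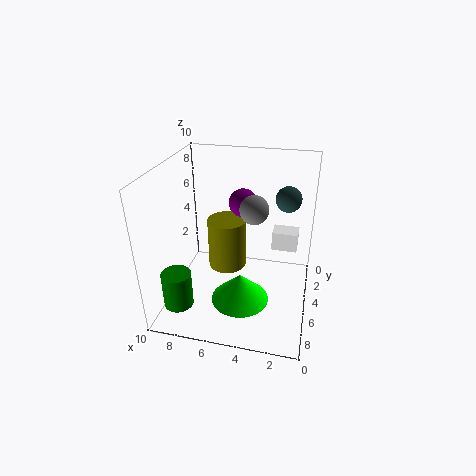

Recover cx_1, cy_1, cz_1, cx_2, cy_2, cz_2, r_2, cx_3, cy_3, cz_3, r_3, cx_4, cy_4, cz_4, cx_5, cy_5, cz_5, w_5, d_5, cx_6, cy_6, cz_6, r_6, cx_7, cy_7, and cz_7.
cx_1 = 5; cy_1 = 3.5; cz_1 = 7; cx_2 = 6.5; cy_2 = 2.5; cz_2 = 1; r_2 = 1.5; cx_3 = 4.5; cy_3 = 6.5; cz_3 = 1; r_3 = 2; cx_4 = 4; cy_4 = 4.5; cz_4 = 7; cx_5 = 1; cy_5 = 0.5; cz_5 = 2.5; w_5 = 2; d_5 = 1.5; cx_6 = 8.5; cy_6 = 8; cz_6 = 1; r_6 = 1; cx_7 = 2; cy_7 = 1; cz_7 = 6.5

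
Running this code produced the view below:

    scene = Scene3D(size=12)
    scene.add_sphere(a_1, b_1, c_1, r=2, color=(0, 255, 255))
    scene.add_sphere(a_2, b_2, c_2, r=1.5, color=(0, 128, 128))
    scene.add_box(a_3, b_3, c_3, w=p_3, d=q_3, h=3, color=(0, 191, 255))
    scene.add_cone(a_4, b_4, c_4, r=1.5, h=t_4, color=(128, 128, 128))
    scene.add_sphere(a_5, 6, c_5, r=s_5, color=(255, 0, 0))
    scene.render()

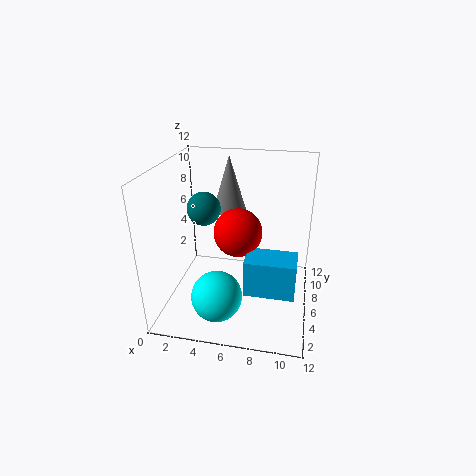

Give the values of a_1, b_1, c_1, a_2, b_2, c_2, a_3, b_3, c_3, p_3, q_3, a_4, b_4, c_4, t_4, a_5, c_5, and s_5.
a_1 = 5
b_1 = 2.5
c_1 = 2.5
a_2 = 2.5
b_2 = 8
c_2 = 7.5
a_3 = 7
b_3 = 3
c_3 = 2.5
p_3 = 4
q_3 = 2.5
a_4 = 4.5
b_4 = 9.5
c_4 = 7
t_4 = 5
a_5 = 6
c_5 = 6.5
s_5 = 2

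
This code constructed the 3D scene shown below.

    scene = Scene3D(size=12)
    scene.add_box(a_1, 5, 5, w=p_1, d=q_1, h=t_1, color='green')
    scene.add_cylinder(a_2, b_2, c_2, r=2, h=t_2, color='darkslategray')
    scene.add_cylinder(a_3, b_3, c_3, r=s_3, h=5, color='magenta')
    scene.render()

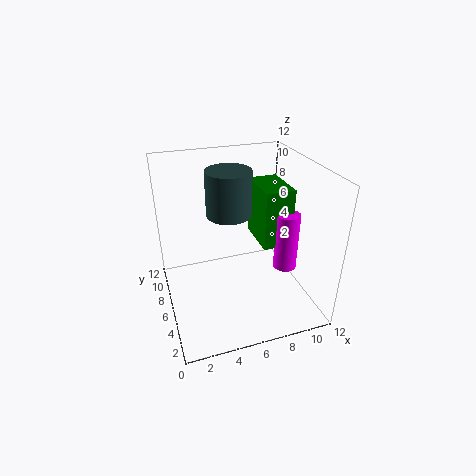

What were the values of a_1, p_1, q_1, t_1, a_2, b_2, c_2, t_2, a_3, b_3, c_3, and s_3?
a_1 = 8; p_1 = 2.5; q_1 = 4; t_1 = 5; a_2 = 6; b_2 = 8.5; c_2 = 7; t_2 = 4; a_3 = 10; b_3 = 5; c_3 = 3; s_3 = 1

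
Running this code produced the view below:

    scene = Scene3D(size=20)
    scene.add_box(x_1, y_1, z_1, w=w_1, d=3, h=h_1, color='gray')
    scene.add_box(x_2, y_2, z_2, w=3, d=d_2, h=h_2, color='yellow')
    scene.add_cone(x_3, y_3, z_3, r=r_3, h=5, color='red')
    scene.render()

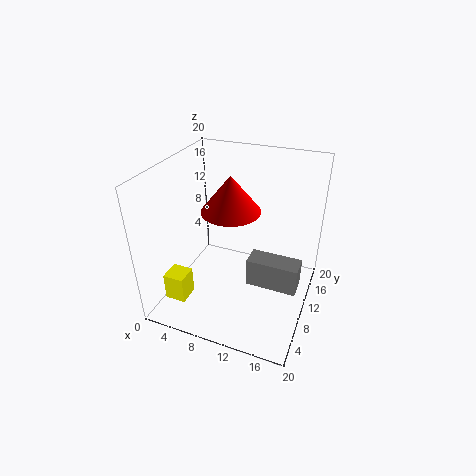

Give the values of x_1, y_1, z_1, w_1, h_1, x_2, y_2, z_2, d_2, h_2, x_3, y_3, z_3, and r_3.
x_1 = 12, y_1 = 8, z_1 = 4, w_1 = 7, h_1 = 4, x_2 = 1, y_2 = 4, z_2 = 1, d_2 = 3, h_2 = 4, x_3 = 9, y_3 = 10, z_3 = 14, r_3 = 4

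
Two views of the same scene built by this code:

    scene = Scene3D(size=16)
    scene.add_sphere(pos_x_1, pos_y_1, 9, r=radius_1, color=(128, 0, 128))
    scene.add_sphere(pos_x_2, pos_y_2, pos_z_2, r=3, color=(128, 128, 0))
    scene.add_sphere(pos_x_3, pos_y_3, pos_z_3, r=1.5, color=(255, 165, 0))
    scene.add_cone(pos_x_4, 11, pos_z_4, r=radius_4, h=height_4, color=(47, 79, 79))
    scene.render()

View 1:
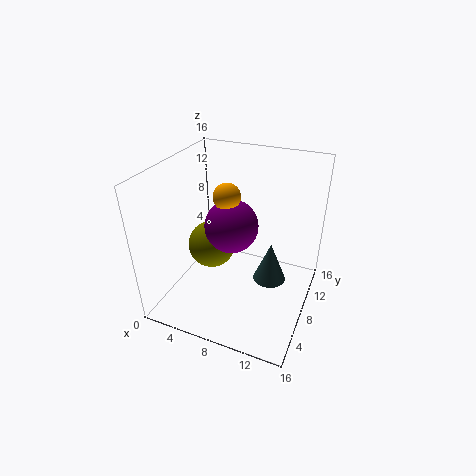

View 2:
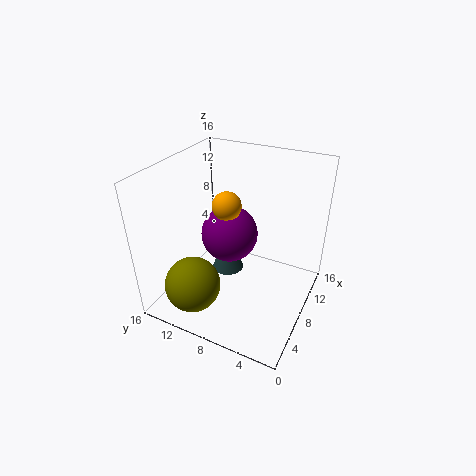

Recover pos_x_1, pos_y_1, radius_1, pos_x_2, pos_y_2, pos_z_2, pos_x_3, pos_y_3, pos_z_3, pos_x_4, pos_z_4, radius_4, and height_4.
pos_x_1 = 7; pos_y_1 = 8.5; radius_1 = 3; pos_x_2 = 3; pos_y_2 = 11; pos_z_2 = 4; pos_x_3 = 6.5; pos_y_3 = 8.5; pos_z_3 = 12.5; pos_x_4 = 11; pos_z_4 = 1; radius_4 = 2; height_4 = 5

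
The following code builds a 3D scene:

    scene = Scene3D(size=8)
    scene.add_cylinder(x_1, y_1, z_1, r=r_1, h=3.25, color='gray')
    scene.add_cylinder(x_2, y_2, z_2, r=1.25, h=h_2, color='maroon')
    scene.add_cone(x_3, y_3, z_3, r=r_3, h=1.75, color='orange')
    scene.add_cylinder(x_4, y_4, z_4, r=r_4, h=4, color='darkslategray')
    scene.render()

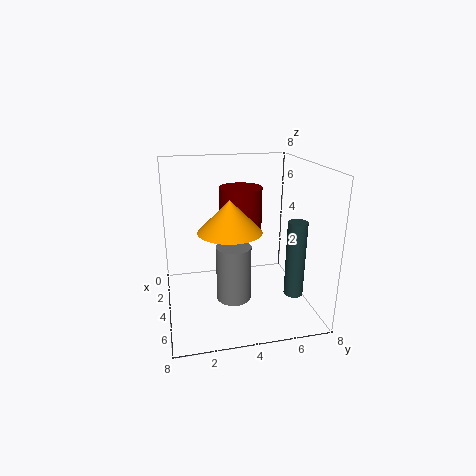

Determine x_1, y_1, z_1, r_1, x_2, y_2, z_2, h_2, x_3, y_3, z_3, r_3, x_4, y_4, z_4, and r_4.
x_1 = 4
y_1 = 3.75
z_1 = 0.25
r_1 = 1
x_2 = 2.5
y_2 = 4.5
z_2 = 3.75
h_2 = 2.75
x_3 = 4.25
y_3 = 3.5
z_3 = 4.5
r_3 = 1.75
x_4 = 6.25
y_4 = 6.5
z_4 = 1.5
r_4 = 0.5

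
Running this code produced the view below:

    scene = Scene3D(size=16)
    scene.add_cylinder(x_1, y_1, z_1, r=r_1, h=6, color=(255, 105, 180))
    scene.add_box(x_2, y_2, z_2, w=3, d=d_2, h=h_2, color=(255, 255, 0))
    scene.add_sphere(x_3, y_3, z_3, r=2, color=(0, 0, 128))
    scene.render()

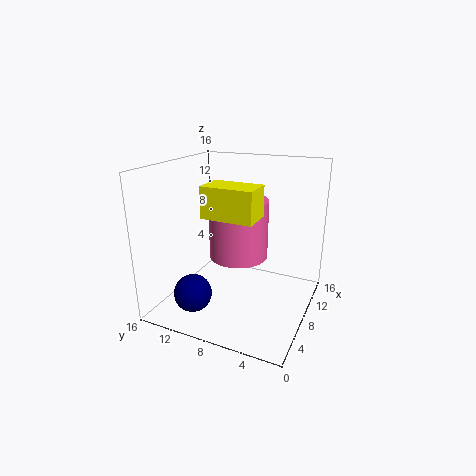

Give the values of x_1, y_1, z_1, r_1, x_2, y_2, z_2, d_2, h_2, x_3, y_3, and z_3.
x_1 = 6; y_1 = 7; z_1 = 7; r_1 = 3; x_2 = 2; y_2 = 4; z_2 = 12; d_2 = 5; h_2 = 3; x_3 = 3; y_3 = 11; z_3 = 3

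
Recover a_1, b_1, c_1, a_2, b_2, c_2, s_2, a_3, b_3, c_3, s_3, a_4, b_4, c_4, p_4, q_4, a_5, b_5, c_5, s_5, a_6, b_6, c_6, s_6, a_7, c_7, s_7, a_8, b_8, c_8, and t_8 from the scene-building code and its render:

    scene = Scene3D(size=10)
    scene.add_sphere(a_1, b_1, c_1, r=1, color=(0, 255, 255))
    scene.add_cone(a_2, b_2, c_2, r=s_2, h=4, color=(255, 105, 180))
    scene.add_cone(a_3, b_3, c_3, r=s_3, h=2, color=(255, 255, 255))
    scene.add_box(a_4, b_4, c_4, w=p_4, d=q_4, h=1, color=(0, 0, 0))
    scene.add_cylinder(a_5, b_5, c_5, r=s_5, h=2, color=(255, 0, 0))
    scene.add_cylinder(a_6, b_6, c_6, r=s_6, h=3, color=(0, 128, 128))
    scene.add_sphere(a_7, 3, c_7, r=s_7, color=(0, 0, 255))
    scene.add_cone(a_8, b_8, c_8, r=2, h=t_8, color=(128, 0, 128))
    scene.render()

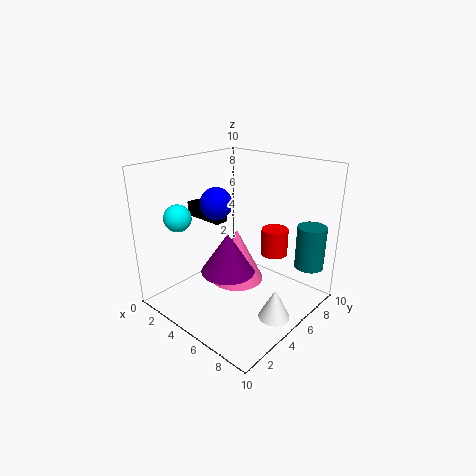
a_1 = 1
b_1 = 3
c_1 = 6
a_2 = 4
b_2 = 6
c_2 = 1
s_2 = 2
a_3 = 9
b_3 = 4
c_3 = 1
s_3 = 1
a_4 = 1
b_4 = 4
c_4 = 6
p_4 = 3
q_4 = 1
a_5 = 6
b_5 = 8
c_5 = 3
s_5 = 1
a_6 = 9
b_6 = 8
c_6 = 3
s_6 = 1
a_7 = 5
c_7 = 8
s_7 = 1
a_8 = 4
b_8 = 5
c_8 = 2
t_8 = 3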